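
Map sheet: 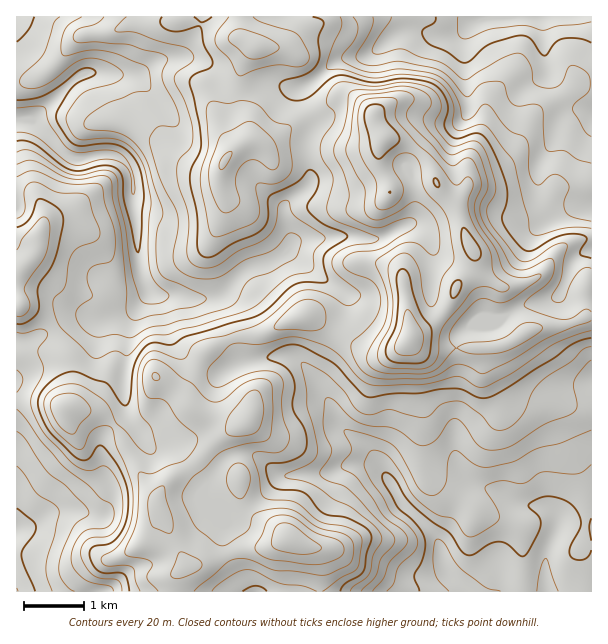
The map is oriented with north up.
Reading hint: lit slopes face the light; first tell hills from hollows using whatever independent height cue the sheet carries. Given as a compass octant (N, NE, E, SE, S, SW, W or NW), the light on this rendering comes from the NW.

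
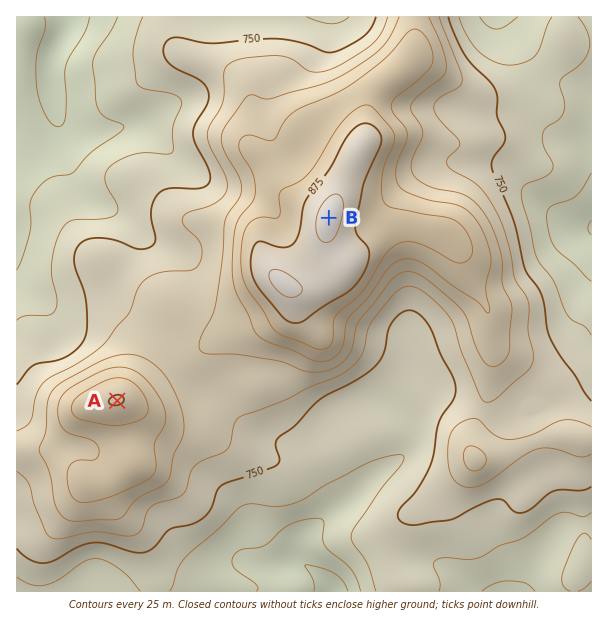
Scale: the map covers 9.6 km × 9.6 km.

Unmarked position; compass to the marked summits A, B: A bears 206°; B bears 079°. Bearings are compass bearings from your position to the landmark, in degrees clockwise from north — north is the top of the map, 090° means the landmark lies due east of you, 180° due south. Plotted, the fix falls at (194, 244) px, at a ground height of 770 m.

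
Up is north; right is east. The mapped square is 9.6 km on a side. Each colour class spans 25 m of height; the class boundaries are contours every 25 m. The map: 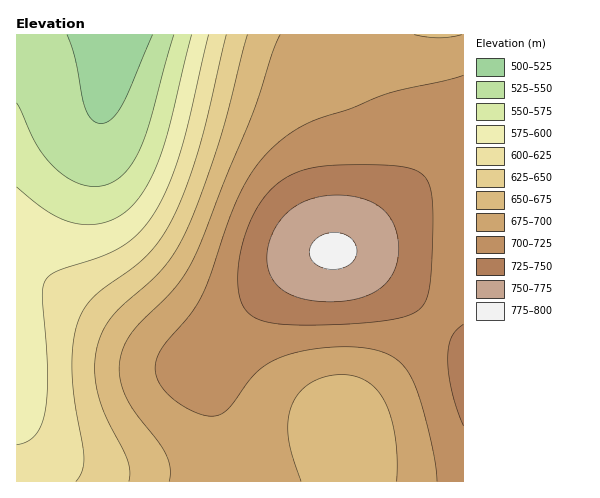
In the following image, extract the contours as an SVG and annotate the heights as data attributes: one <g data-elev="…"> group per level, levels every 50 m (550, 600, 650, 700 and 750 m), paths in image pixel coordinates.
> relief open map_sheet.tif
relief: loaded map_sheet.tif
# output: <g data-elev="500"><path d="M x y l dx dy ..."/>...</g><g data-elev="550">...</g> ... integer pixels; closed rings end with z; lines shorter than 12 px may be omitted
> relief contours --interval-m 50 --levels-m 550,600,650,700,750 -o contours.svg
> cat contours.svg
<g data-elev="550"><path d="M174 35l-24 85-9 26-14 24-8 8-9 5-13 3-13-1-13-5-13-9-11-12-9-12-21-44"/></g><g data-elev="600"><path d="M209 35l-29 119-13 35-14 26-15 19-16 13-21 10-45 14-7 5-4 6-3 16 6 77-3 35-3 14-6 11-9 7-10 3"/></g><g data-elev="650"><path d="M247 35l-28 107-19 56-15 36-11 20-13 16-39 36-10 11-9 13-5 15-3 23 2 24 9 24 21 43 3 12-1 10"/></g><g data-elev="700"><path d="M463 75l-74 18-39 16-32 10-24 12-21 16-18 21-16 26-12 30-18 56-9 19-11 17-27 31-5 10-2 9 1 8 3 8 12 15 22 14 10 4 10 1 8-2 7-5 22-29 9-10 11-8 13-5 25-7 31-3 25 1 21 5 10 5 8 7 6 9 7 13 15 54 4 23 2 17"/></g><g data-elev="750"><path d="M326 302l24-2 20-6 15-10 9-14 5-20-1-11-3-11-4-9-5-7-16-11-14-4-15-2-16 1-15 3-12 6-11 8-8 9-7 12-4 14-1 13 2 12 6 10 9 8 11 6 14 3z"/></g>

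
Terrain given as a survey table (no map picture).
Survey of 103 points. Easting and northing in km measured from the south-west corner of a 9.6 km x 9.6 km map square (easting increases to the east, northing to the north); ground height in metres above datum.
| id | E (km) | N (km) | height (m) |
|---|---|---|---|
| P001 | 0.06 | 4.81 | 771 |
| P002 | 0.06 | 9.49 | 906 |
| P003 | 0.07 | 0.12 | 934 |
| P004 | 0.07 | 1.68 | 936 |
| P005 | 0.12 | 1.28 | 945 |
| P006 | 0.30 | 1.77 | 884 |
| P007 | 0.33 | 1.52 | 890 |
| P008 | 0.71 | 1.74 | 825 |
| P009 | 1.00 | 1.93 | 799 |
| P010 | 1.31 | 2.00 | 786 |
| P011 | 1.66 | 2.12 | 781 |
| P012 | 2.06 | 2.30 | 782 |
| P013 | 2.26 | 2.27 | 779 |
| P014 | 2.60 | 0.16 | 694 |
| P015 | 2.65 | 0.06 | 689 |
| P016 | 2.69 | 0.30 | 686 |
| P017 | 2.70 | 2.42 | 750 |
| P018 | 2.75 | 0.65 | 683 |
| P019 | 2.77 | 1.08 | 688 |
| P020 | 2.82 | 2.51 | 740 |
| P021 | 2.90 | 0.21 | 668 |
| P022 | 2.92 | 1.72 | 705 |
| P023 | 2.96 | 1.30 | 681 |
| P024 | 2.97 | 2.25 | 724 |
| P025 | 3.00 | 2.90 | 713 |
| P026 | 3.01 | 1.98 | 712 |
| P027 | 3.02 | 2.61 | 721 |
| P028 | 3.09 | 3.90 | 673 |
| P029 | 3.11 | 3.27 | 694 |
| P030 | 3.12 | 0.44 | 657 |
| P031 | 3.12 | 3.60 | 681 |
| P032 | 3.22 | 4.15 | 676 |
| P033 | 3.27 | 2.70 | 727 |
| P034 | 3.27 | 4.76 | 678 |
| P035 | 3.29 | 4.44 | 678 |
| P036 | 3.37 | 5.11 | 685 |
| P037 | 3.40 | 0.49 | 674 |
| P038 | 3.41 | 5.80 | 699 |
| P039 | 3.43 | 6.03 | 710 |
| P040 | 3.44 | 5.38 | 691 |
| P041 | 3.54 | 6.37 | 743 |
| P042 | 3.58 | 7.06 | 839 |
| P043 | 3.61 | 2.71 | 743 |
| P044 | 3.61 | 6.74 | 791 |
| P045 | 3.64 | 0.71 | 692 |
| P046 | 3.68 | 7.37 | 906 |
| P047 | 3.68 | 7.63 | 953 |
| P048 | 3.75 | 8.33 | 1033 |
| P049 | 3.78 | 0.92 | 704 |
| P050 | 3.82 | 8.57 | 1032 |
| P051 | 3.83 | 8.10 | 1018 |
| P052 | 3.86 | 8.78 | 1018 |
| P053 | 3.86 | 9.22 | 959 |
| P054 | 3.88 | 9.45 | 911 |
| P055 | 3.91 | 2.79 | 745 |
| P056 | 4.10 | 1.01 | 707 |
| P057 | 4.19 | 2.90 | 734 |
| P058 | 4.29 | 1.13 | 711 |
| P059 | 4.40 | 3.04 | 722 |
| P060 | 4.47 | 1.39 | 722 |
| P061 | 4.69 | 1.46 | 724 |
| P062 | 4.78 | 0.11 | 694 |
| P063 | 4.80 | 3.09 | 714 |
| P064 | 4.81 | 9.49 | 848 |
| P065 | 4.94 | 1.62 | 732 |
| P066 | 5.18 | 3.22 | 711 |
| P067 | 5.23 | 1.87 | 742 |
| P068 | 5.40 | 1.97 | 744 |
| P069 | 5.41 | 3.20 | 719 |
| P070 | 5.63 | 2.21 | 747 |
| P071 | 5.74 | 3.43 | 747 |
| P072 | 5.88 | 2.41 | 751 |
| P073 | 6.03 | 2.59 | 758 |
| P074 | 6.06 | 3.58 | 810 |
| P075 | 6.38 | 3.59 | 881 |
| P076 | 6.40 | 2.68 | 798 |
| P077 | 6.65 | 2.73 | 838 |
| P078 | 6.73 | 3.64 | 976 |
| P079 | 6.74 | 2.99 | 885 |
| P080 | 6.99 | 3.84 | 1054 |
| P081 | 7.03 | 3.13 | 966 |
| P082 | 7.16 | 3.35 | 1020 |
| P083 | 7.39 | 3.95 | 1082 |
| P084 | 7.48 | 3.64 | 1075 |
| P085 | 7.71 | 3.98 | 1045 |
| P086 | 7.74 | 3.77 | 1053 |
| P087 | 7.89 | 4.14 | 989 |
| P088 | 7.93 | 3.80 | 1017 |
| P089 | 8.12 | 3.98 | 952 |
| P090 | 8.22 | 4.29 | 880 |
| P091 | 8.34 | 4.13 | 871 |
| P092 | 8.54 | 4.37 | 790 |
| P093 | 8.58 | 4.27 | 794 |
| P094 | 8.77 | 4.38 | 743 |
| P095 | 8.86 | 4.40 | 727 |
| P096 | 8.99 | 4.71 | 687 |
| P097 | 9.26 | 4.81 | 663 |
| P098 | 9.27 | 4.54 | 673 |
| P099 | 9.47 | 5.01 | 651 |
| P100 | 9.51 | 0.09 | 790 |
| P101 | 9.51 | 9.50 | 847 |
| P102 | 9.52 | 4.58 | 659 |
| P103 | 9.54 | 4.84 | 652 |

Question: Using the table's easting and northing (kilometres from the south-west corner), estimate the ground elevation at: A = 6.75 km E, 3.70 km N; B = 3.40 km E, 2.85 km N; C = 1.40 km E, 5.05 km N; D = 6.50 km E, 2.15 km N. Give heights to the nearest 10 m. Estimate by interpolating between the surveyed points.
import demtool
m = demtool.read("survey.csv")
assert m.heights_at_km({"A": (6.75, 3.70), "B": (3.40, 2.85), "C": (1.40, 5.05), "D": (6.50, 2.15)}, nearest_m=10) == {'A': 990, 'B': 730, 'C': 750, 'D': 780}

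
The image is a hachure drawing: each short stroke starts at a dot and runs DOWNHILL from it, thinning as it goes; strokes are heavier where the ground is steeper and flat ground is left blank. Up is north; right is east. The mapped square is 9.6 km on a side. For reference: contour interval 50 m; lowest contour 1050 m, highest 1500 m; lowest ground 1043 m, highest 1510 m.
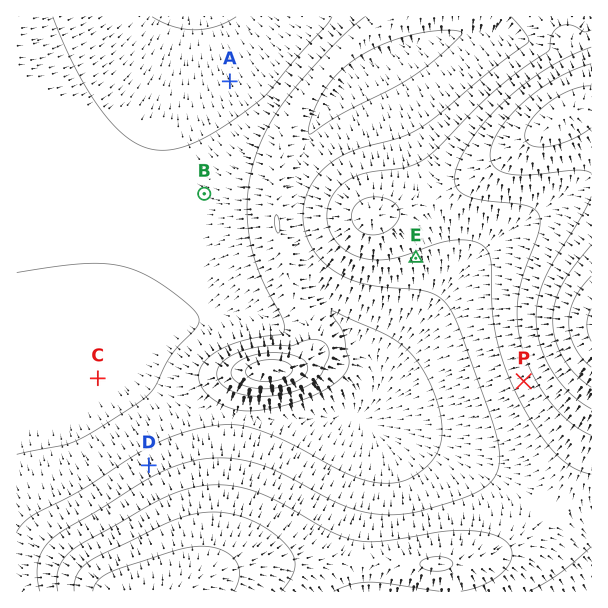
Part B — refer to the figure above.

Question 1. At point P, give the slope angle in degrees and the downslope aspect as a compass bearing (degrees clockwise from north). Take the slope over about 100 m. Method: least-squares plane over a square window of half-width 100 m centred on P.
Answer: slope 7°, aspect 244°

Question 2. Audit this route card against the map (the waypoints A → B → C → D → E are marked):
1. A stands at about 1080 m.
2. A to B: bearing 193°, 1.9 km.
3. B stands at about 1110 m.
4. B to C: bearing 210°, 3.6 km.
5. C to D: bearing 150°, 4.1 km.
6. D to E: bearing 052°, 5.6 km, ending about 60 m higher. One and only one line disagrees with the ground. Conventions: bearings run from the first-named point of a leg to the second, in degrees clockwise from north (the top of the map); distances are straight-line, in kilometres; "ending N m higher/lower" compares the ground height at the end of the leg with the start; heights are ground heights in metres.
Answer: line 5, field distance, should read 1.7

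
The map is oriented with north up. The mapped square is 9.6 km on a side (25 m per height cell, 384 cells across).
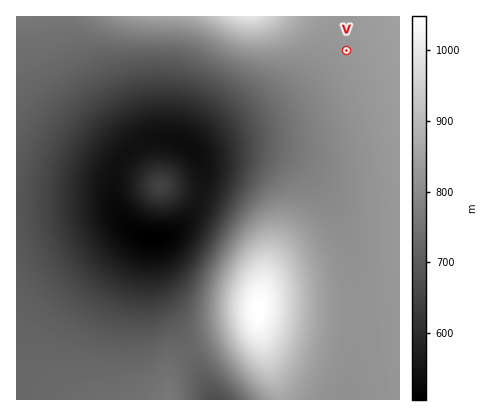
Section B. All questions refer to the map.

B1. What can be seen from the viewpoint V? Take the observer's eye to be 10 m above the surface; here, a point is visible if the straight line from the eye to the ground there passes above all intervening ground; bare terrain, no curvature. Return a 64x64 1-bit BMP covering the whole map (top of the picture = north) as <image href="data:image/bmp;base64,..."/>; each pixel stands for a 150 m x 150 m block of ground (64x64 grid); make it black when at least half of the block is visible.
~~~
<image width="64" height="64" href="data:image/bmp;base64,Qk0+AgAAAAAAAD4AAAAoAAAAQAAAAEAAAAABAAEAAAAAAAACAAATCwAAEwsAAAIAAAAAAAAA////AAAAAAD///gAAAAAf///+AAAAAB////8AAAAAH////wAAAAAf////gAAAAB////+AAAAAH////8AAAAAf////wAAAAD/////gAAAAP////+AAAAA/////4AAAAH/////wAAAAf/////AAAAD/////8AAAA//////4AAH///////gAB////////AAf///////8AD////////wAf///////DgD///////gCAP//////8AAB///////AAAP//////4AAA///////AAAH//////8AAAf//////gAAB//////8AAAH//////wAAAf/////+AAAB//////4AAAH//////AAAAP/////8AAAAf/////wAAAA//////AAAAB/////4AAAAD/////gAAAAH////+AAAAAP////4AAAAAf////gAAAAA////+AAAAAB////4AAAAAB////gAAAAAD///+AAAAAAH///4AAAAAAf///gAAAAAA///+AAAAAAD///4AAAAAAH///gAAAAAAf//8AAAAAAB///wAAAAAAH//8AAAAAAAf//AAAAAAAD//AAAAAAAAP/8AAAAAAAB//wAAAAAAAf//AAAAAAAP//8AAAAAAD///wAAAAAAf///AAAAAAD///8AAAAAAf///wAAAAAB////AAAAAAH///8AAAAAAf///w=="/>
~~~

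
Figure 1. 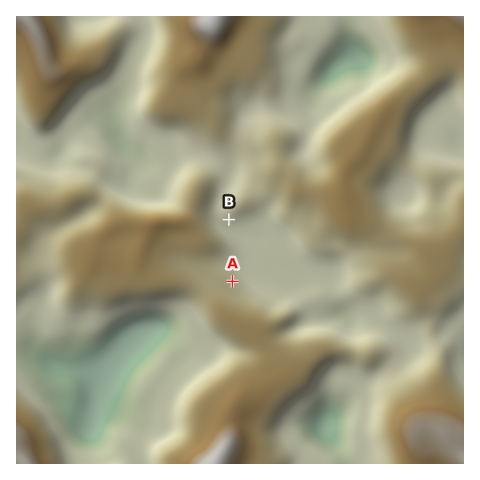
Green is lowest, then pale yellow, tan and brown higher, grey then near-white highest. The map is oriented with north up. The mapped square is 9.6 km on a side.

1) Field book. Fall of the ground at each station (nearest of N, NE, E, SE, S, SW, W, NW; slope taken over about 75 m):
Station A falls NE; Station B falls S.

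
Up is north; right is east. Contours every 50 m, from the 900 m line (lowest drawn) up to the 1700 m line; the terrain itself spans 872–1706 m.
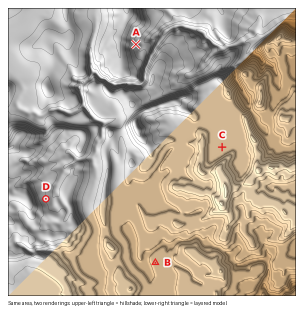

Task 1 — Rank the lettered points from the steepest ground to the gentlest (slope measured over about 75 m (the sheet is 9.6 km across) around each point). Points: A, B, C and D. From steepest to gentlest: A D B C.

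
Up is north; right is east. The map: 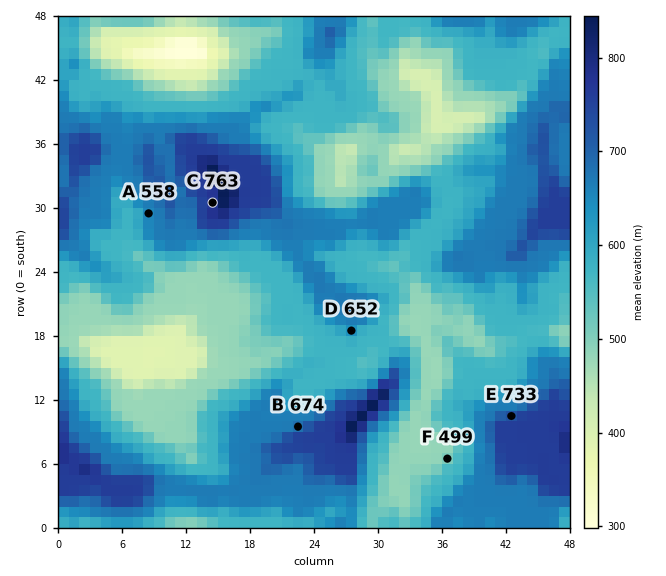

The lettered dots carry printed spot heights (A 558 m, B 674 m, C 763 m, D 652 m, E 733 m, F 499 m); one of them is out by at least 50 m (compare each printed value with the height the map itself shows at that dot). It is A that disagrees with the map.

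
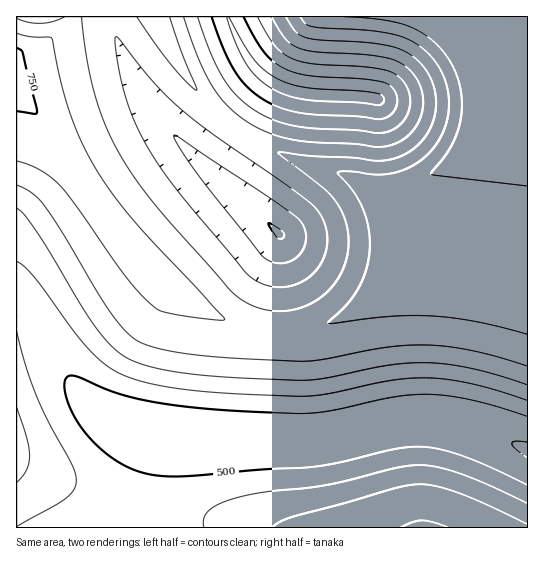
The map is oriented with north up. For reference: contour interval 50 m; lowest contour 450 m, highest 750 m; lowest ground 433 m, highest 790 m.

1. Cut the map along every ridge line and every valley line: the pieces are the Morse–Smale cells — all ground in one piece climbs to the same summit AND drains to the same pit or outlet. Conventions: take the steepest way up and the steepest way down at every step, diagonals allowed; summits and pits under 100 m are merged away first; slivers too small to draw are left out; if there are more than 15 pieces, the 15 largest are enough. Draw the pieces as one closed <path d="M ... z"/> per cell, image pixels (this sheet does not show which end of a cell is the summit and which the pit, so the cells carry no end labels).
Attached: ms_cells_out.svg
<path d="M527 16l-43 1-9 85-10 33-9 16-17 18-10 8-33 14-7 58-6 21-11 19-17 18-17 12-24 10-21 4-34-1-33-11-20-13-40-35-39-39-28-33-58-78-25-45 1 450 113 0 19-75 6-15 4-3 50 5 102 0 34-5 54-14 34-1 38 8 57 21z"/><path d="M158 16l-85 0-4 7-16 16-22 12-14 4-1 22 19 36 64 88 28 33 39 39 51 43 18 9 18 6 17 2 23 0 25-5 27-13 22-20 16-25 8-28 6-52-23-1-25-13-67-21-43-23-19-15-28-32-23-42z"/><path d="M483 16l-324 0 0 2 13 31 20 36 26 30 21 17 18 11 32 14 60 19 29 15 15 0 20-6 20-10 18-17 12-17 8-20 4-19z"/><path d="M433 420l-34 1-54 14-34 5-102 0-50-5-4 3-6 15-18 74 396 1 1-78-57-22z"/><path d="M71 16l-54 0-1 38 15-3 22-12 16-16 3-4z"/>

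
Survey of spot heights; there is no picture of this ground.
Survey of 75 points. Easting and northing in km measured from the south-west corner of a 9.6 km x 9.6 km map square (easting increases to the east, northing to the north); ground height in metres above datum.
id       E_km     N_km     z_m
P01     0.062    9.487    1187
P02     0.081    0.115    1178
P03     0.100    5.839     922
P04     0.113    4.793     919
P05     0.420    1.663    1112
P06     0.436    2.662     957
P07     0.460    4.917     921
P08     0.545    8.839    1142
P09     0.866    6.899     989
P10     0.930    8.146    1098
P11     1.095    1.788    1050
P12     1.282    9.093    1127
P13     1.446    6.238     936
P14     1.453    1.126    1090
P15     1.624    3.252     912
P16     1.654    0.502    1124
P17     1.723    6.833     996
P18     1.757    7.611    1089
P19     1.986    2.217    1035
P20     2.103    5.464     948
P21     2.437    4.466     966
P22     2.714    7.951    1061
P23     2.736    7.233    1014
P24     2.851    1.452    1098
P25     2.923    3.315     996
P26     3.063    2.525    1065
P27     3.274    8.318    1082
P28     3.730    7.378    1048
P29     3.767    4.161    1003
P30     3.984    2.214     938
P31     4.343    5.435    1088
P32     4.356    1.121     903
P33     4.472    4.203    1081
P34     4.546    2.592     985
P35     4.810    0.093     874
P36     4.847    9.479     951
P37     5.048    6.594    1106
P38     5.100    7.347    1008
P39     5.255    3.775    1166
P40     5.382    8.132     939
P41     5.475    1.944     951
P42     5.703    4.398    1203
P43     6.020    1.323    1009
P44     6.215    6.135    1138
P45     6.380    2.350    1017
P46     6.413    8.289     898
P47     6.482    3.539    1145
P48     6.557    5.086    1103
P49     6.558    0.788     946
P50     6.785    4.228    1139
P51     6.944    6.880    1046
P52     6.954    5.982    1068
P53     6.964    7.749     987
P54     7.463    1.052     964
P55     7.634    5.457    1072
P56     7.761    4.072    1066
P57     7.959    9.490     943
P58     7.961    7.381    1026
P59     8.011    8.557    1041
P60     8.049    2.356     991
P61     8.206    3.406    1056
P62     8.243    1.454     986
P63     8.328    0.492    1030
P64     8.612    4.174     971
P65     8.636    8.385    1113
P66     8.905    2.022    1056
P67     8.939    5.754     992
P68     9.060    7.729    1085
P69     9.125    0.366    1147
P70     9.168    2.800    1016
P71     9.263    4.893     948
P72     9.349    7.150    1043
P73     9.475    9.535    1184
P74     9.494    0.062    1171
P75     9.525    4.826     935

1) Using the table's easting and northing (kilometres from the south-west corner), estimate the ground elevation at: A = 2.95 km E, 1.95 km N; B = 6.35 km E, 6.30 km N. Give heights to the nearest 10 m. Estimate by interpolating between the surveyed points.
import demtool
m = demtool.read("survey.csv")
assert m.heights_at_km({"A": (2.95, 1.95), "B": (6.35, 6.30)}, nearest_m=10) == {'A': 1090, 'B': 1130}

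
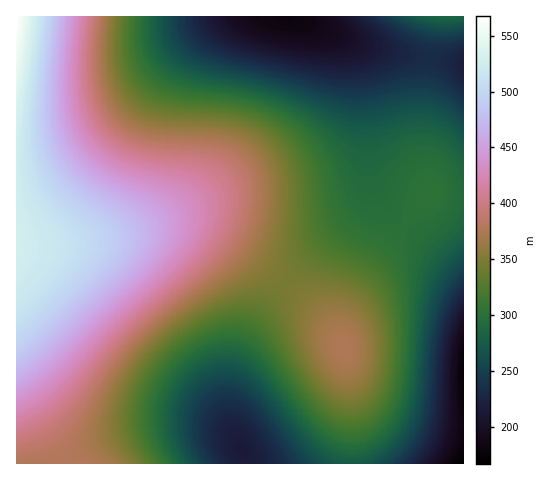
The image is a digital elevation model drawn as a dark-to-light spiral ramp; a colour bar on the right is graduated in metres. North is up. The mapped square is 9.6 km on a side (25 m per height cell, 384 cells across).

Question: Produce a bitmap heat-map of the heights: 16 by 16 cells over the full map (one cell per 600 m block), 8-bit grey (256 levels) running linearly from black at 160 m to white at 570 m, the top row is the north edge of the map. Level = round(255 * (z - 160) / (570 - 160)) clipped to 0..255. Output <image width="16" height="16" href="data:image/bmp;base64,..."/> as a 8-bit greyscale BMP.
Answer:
<image width="16" height="16" href="data:image/bmp;base64,Qk02BQAAAAAAADYEAAAoAAAAEAAAABAAAAABAAgAAAAAAAABAAATCwAAEwsAAAABAAAAAAAAAAAAAAEBAQACAgIAAwMDAAQEBAAFBQUABgYGAAcHBwAICAgACQkJAAoKCgALCwsADAwMAA0NDQAODg4ADw8PABAQEAAREREAEhISABMTEwAUFBQAFRUVABYWFgAXFxcAGBgYABkZGQAaGhoAGxsbABwcHAAdHR0AHh4eAB8fHwAgICAAISEhACIiIgAjIyMAJCQkACUlJQAmJiYAJycnACgoKAApKSkAKioqACsrKwAsLCwALS0tAC4uLgAvLy8AMDAwADExMQAyMjIAMzMzADQ0NAA1NTUANjY2ADc3NwA4ODgAOTk5ADo6OgA7OzsAPDw8AD09PQA+Pj4APz8/AEBAQABBQUEAQkJCAENDQwBEREQARUVFAEZGRgBHR0cASEhIAElJSQBKSkoAS0tLAExMTABNTU0ATk5OAE9PTwBQUFAAUVFRAFJSUgBTU1MAVFRUAFVVVQBWVlYAV1dXAFhYWABZWVkAWlpaAFtbWwBcXFwAXV1dAF5eXgBfX18AYGBgAGFhYQBiYmIAY2NjAGRkZABlZWUAZmZmAGdnZwBoaGgAaWlpAGpqagBra2sAbGxsAG1tbQBubm4Ab29vAHBwcABxcXEAcnJyAHNzcwB0dHQAdXV1AHZ2dgB3d3cAeHh4AHl5eQB6enoAe3t7AHx8fAB9fX0Afn5+AH9/fwCAgIAAgYGBAIKCggCDg4MAhISEAIWFhQCGhoYAh4eHAIiIiACJiYkAioqKAIuLiwCMjIwAjY2NAI6OjgCPj48AkJCQAJGRkQCSkpIAk5OTAJSUlACVlZUAlpaWAJeXlwCYmJgAmZmZAJqamgCbm5sAnJycAJ2dnQCenp4An5+fAKCgoAChoaEAoqKiAKOjowCkpKQApaWlAKampgCnp6cAqKioAKmpqQCqqqoAq6urAKysrACtra0Arq6uAK+vrwCwsLAAsbGxALKysgCzs7MAtLS0ALW1tQC2trYAt7e3ALi4uAC5ubkAurq6ALu7uwC8vLwAvb29AL6+vgC/v78AwMDAAMHBwQDCwsIAw8PDAMTExADFxcUAxsbGAMfHxwDIyMgAycnJAMrKygDLy8sAzMzMAM3NzQDOzs4Az8/PANDQ0ADR0dEA0tLSANPT0wDU1NQA1dXVANbW1gDX19cA2NjYANnZ2QDa2toA29vbANzc3ADd3d0A3t7eAN/f3wDg4OAA4eHhAOLi4gDj4+MA5OTkAOXl5QDm5uYA5+fnAOjo6ADp6ekA6urqAOvr6wDs7OwA7e3tAO7u7gDv7+8A8PDwAPHx8QDy8vIA8/PzAPT09AD19fUA9vb2APf39wD4+PgA+fn5APr6+gD7+/sA/Pz8AP39/QD+/v4A////AIyKhXxpUDcmJTFCT09AKRKbkod3Yko0KCw+VGRjUjYZrZ+QfGZOPDM7T2d2dF49Gr+wnolyXEtFTGB1gn1lQRrOwK6ahXBgWF1sfIV+Z0Ug2c7ArpuHd2xrcnp+d2RKLN/YzsCwnox/d3R0cmxfTjvi3dXLvq6djYB1bWZgWlNI4tvUy8CzppaGdmheWVdWUt/Uyr+2rqSZinhnWlVWWFbcy7utpJ+ak4d2ZFdSVFdU2sKrmY6KiIV8bV1QTE5RTNq8n4h5cm9sZVlNQ0BDRT/eu5l8Z1tTTkc+NTAwNDYw5L2YdltIOjEpIx8eISgtKunCm3ZXPiseFRERFiEvOz4="/>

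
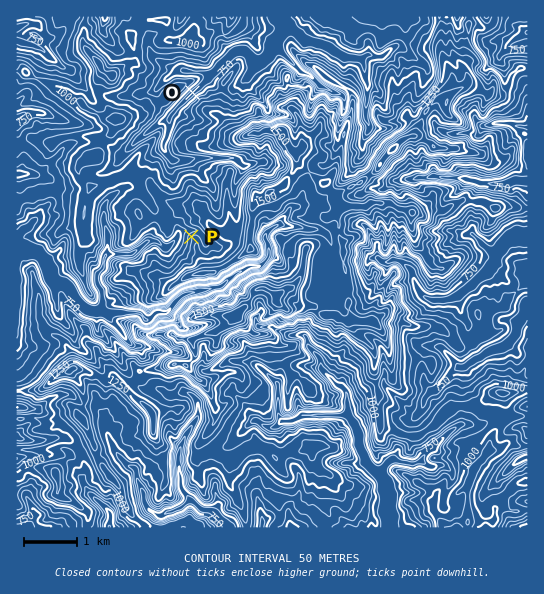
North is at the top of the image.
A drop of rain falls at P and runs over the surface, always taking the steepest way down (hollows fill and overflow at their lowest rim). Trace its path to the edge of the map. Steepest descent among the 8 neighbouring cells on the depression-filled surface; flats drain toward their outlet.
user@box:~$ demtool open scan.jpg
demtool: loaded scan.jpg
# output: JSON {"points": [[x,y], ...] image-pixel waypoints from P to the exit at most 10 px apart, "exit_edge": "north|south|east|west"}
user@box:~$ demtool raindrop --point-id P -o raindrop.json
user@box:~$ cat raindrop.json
{"points": [[191, 237], [181, 233], [171, 243], [161, 245], [150, 241], [139, 249], [129, 254], [118, 254], [107, 254], [103, 265], [97, 275], [98, 286], [102, 297], [102, 307], [93, 311], [82, 306], [73, 295], [65, 285], [54, 281], [49, 270], [45, 259], [34, 251], [23, 250], [17, 251]], "exit_edge": "west"}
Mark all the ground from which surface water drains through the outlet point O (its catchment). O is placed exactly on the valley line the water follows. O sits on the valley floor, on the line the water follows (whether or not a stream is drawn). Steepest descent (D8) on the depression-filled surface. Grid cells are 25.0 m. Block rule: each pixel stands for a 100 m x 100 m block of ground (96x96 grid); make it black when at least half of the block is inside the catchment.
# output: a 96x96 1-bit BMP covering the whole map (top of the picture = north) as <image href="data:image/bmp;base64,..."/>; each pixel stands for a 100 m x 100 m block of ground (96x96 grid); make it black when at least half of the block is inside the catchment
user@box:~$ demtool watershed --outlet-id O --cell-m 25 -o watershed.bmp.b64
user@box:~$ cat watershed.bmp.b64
<image width="96" height="96" href="data:image/bmp;base64,Qk2+BAAAAAAAAD4AAAAoAAAAYAAAAGAAAAABAAEAAAAAAIAEAAATCwAAEwsAAAIAAAAAAAAA////AAAAAAAAAAAAAAAAAAAAAAAAAAAAAAAAAAAAAAAAAAAAAAAAAAAAAAAAAAAAAAAAAAAAAAAAAAAAAAAAAAAAAAAAAAAAAAAAAAAAAAAAAAAAAAAAAAAAAAAAAAAAAAAAAAAAAAAAAAAAAAAAAAAAAAAAAAAAAAAAAAAAAAAAAAAAAAAAAAAAAAAAAAAAAAAAAAAAAAAAAAAAAAAAAAAAAAAAAAAAAAAAAAAAAAAAAAAAAAAAAAAAAAAAAAAAAAAAAAAAAAAAAAAAAAAAAAAAAAAAAAAAAAAAAAAAAAAAAAAAAAAAAAAAAAAAAAAAAAAAAAAAAAAAAAAAAAAAAAAAAAAAAAAAAAAAAAAAAAAAAAAAAAAAAAAAAAAAAAAAAAAAAAAAAAAAAAAAAAAAAAAAAAAAAAAAAAAAAAAAAAAAAAAAAAAAAAAAAAAAAAAAAAAAAAAAAAAAAAAAAAAAAAAAAAAAAAAAAAAAAAAAAAAAAAAAAAAAAAAAAAAAAAAAAAAAAAAAAAAAAAAAAAAAAAAAAAAAAAAAAAAAAAAAAAAAAAAAAAAAAAAAAAAAAAAAAAAAAAAAAAAAAAAAAAAAAAAAAAAAAAAAAAAAAAAAAAAAAAAAAAAAAAAAAAAAAAAAAAAAAAAAAAAAAAAAAAAAAAAAAAAAAAAAAAAAAAAAAAAAAAAAAAAAAAAAAAAAAAAAAAAAAAAAAAAAAAAAAAAAAAAAAAAAAAAAAAAAAAAAAAAAAAAAAAAAAAAAAAAAAAAAAAAAAAAAAAAAAAAAAAAAAAAAAAAAAAAAAAAAAAAAAAAAAAAAAAAAAAAAAAAAAAAAAAAAAAAAAAAAAAAAAAAAAAAAAAAAAAAAAAAAAAAAAAAAAAAAAAAAAAAAAAAAAAAAAfAAAAAAAAAAAAAAB/AAAAAAAAAAAAAAD/AAAAAAAAAAAAAAD/AAAAAAAAAAAAAAH/AAAAAAAAAAAAAAP/AAAAAAAAAAAAAP//gAAAAAAAAAAAAf//4AAAAAAAAAAAA///+AAAAAAAAABwB////AAAAAAAAAD+D////gAAAAAAAAD/n////wAAAAAAAAD//////wAAAAAAAAD//////wAAAAAAAAB//////4AAAAAAAAAP/////wAAAAAAAAAP/////gAAAAAAAAAP/////gAAAAAAAAAH///9/AAAAAAAAAAD///4HAAAAAAAAAAD///wAAAAAAAAAAAB///gAAAAAAAAAAAAD//AAAAAAAAAAAAAB/8AAAAAAAAAAAAAA/4AAAAAAAAAAAAAAPwAAAAAAAAAAAAAAHgAAAAAAAAAAAAAADAAAAAAAAAAAAAAAAAAAAAAAAAAAAAAAAAAAAAAAAAAAAAAAAAAAAAAAAAAAAAAAAAAAAAAAAAAAAAAAAAAAAAAAAAAAAAAAAAAAAAAAAAAAAAAAAAAAAAAAAAAAAAAAAAAAAAAAAAAAAAAAAAAAAAAAAAAAAAAAAAAAAAAAAAAAAAAAAAAAAAAAAAAAAAAAAAAAAAAAAAAAAAAAAAAAAAAAAAAA="/>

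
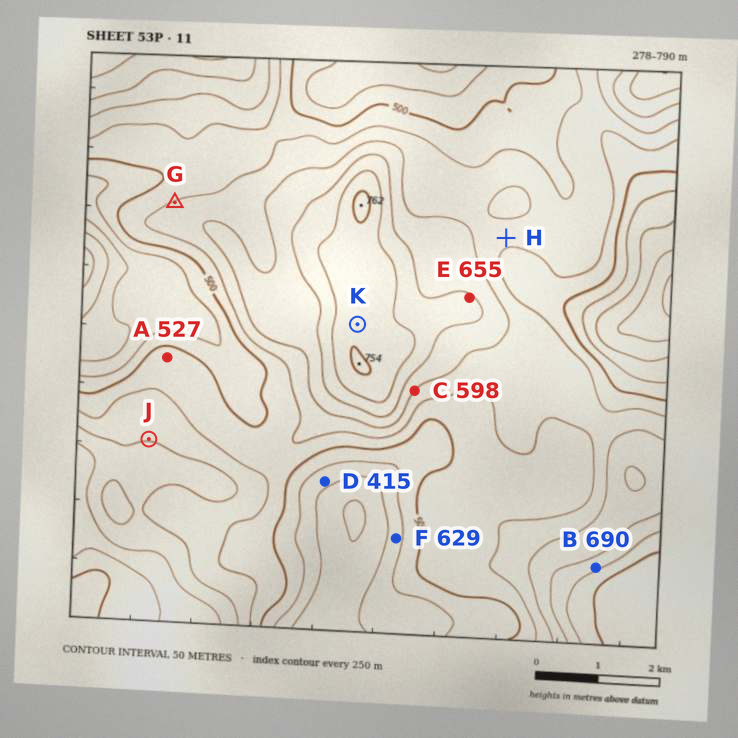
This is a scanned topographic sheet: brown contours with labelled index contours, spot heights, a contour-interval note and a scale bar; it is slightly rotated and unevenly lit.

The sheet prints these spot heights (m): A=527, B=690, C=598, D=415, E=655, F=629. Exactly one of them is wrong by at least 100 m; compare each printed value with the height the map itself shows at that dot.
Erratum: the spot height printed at F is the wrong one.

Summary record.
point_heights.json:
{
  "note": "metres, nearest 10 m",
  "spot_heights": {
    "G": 550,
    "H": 570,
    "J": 600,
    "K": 740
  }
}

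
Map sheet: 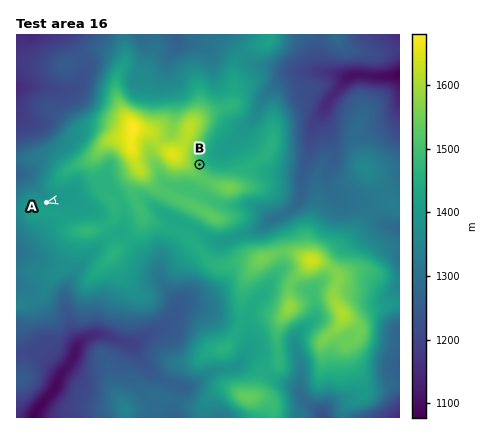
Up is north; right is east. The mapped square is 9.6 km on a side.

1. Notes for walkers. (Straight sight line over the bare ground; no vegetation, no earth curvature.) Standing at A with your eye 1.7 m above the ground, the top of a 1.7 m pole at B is out of sight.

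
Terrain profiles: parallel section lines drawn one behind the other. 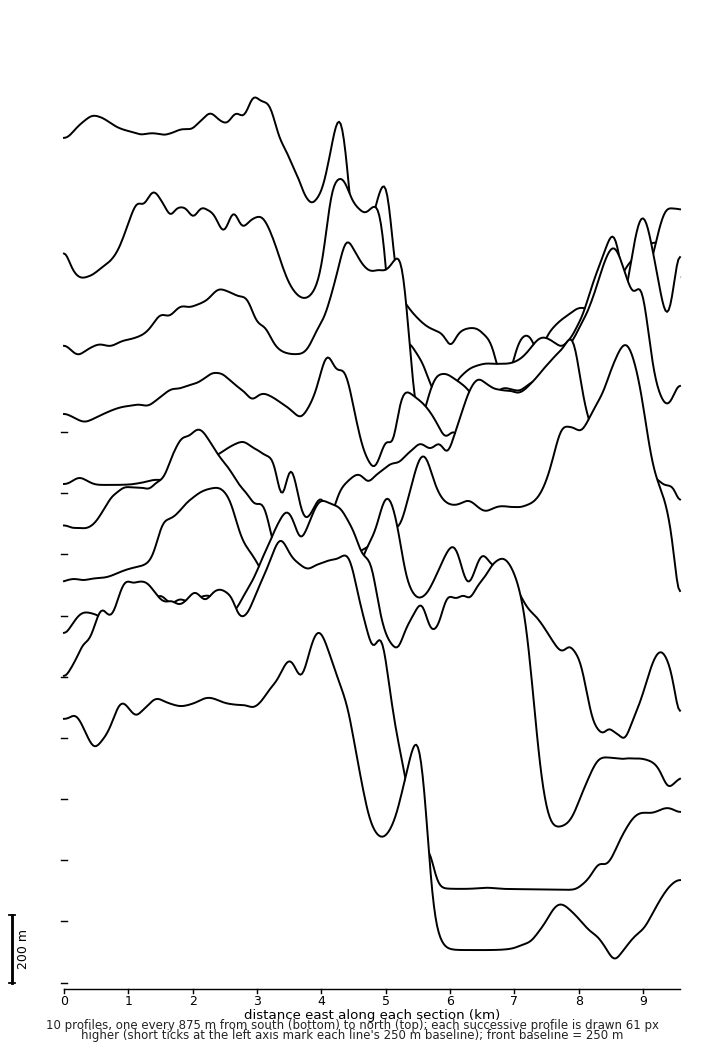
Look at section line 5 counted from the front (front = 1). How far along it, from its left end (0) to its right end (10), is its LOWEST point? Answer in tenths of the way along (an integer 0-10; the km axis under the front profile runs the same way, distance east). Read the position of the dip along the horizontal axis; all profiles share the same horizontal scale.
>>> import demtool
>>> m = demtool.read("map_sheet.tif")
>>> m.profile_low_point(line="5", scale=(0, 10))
10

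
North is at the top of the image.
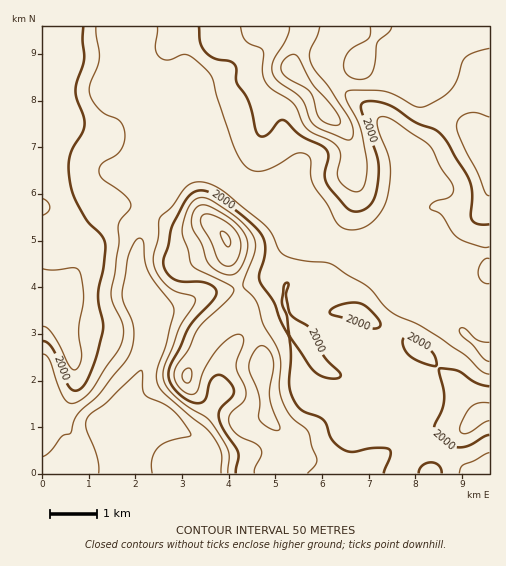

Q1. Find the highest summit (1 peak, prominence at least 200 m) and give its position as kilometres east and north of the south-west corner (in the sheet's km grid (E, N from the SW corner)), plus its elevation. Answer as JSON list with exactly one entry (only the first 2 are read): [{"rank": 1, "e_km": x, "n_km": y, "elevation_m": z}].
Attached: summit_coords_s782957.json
[{"rank": 1, "e_km": 3.94, "n_km": 5.04, "elevation_m": 2205}]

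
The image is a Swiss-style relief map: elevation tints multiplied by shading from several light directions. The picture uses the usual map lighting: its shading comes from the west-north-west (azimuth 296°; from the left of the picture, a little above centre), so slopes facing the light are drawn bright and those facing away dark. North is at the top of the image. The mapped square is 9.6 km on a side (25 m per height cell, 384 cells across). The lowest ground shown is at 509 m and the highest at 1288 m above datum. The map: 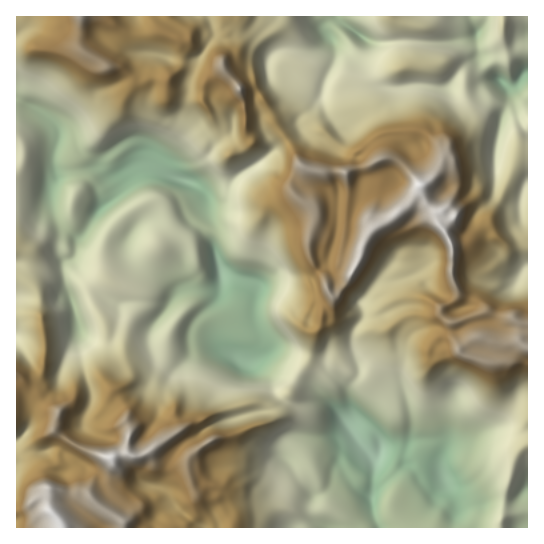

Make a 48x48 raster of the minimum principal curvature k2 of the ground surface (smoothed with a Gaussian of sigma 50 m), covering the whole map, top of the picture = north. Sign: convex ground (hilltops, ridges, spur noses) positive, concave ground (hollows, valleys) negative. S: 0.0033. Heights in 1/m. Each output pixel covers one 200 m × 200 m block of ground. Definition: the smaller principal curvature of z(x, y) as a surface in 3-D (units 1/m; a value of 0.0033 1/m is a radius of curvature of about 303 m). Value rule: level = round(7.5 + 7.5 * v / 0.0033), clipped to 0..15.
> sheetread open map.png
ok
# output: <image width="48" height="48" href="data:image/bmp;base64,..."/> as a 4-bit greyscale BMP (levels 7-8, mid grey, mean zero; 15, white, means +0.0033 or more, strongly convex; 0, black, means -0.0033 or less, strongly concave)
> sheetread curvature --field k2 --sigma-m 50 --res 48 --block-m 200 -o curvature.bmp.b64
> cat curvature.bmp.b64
<image width="48" height="48" href="data:image/bmp;base64,Qk32BAAAAAAAAHYAAAAoAAAAMAAAADAAAAABAAQAAAAAAIAEAAATCwAAEwsAABAAAAAAAAAAAAAAABEREQAiIiIAMzMzAERERABVVVUAZmZmAHd3dwCIiIgAmZmZAKqqqgC7u7sAzMzMAN3d3QDu7u4A////AEdnhlJnlUV3RWWIZ2VmVndzZ3d4ZXVpVmZ4Yzd2V2RRVkZ3Z2d1eIhxiHdoZXZYZmllRXdVaWY2mGZmZ3h0eIhhiHd2dnVENXmZVoZGQzNGh3iHZ3d1ZnZSaIdmVWdnYVZlJWREUTRndmh3ZnhnhXaTZoZ2RndnhUZjRSFYRIdXdlVndnZnhmdzZlZ1WId3dWVVUTaYZ2UndVZ4dVR4d2dkR2d1WHdodmQANnZjYncwdlRVVUZ4h2ZGNWd3V3Z4hwWHVTIRgSd0Aad2RDNEVWRlRVVmZmVndzBZQzdnZxZpYAFHiGRXdkVjeHaHZ3ZEZmJYhBdFlmNzaWIAA3d4lTVHiXZ3Z3ZlV2RXeARkZmSGVVZ4ZmRWUVN3eFZ3ZlZ2RlZjWSKHRGZmZ2VoljmFJWSHdzZ2VFZ2NHZiSAV4dVZXeHdmZVdTWFWIdjd2U1Z3U3JSJyl1Z2ZWiIdTNFZWZndXZkeGRWeHdUCWB1h2d2Z0ZmQ0VWd4V4VXd0aWR3eIhQRnJWZmd0d2VURXdUQ0RWN3dkeWSmVWVjV3QjRWdkd1VmZ4djNYc2N3dlaGV2h3eFeIUSaFdiaGR2d4YyeXhmF3l2Q0QldlRmaXUEeFdkF3Rnd3UniDd4UmV2ZWd1RFl2aGUHd1Z4QohGeIQ5hWZVMnZFVaMCeEl0RUIHZFZockZ1aIQ3ZnSZEGeHZlGDdkRWeFFYZ4iIdURVWHU0VmVzYiZncyV0QzJHdnF3iId2ZmZ0MzNERDVDphRkVUhSRWRFVmJmiHZmZ2eCFXZkV3M0eEJXZDdUaHY2iEQ3h2Vnh1iAWodUd4U2WGQ3dSZmZldHiEdFd2R5l2hgaHdUh4U2OFZDQzZXdGZYZ1QxZ2RYh3g0V4dUdoZWJ2ZmZFYlZnN2VkSDKHZFZ2VkWHhkZndVOId0VnVgaVVGZTaGBId2d1djdmd2dnhFN4WHJ4eiKWY3dDeIQTeIiGdTZnmGiIhFVFRmVTdVQ1U3dDepV0Jpl3UkdYpmllRTVWZFdzNTgmcndDRmZnZDQgBGUVdndFVUU2dTmGRkYkdHhUZVVlZlRFZ2YgFUSIhodFM1ZWaFYTdnhTiGVoZnZVZlqVAEandTI5hmVXiVcTeHhjdkUkdlRXeCdmkRV0M0ZldkVHl1cSiIhlVWhzEiV2eFMmkFVDV0NnZWZYpmdAmIZVVGiHVGd3ZWYIM3Y2hlU1h4h2dmhgc2VEVmeIdnZWVHYHJYZXdHdkRWeHdGhgVVJGd3d5dliEOEUmF1Z2Voh3Zmd3VXd0VlZ3d2Z4dkiUN0Z3J0ZmRnd3dmZlRWaFRmZnd2Qjd1aDGFV3UkZ3Vod1IQAAFnVAA2ZmV3iVVnalB1hTcHd4dIh1aHZ5U4URUFVVZ3eYZnUkIptWUIiIhHdmeZeIpVRXlHqHeIdkIiE1QHhnUkVVdVdleIh3hmNmZkl3eFQ1ZmZ5shNWZlVmQlcAAAAAAlJ3RkNWZVNXdnh3lUZVZ4h2NGAHh3eIZlBpZXZnVnV3VHdmdjeIV3h1RSV2iHeId0QpZg=="/>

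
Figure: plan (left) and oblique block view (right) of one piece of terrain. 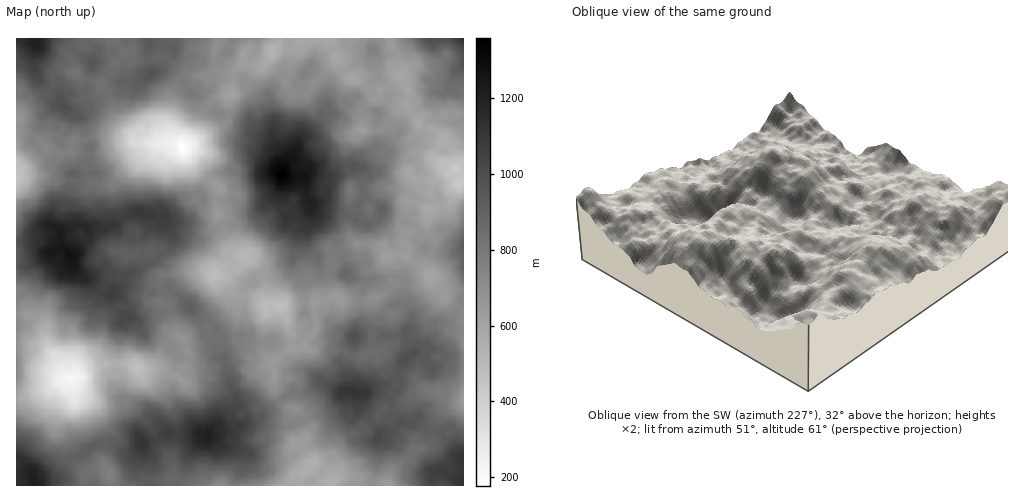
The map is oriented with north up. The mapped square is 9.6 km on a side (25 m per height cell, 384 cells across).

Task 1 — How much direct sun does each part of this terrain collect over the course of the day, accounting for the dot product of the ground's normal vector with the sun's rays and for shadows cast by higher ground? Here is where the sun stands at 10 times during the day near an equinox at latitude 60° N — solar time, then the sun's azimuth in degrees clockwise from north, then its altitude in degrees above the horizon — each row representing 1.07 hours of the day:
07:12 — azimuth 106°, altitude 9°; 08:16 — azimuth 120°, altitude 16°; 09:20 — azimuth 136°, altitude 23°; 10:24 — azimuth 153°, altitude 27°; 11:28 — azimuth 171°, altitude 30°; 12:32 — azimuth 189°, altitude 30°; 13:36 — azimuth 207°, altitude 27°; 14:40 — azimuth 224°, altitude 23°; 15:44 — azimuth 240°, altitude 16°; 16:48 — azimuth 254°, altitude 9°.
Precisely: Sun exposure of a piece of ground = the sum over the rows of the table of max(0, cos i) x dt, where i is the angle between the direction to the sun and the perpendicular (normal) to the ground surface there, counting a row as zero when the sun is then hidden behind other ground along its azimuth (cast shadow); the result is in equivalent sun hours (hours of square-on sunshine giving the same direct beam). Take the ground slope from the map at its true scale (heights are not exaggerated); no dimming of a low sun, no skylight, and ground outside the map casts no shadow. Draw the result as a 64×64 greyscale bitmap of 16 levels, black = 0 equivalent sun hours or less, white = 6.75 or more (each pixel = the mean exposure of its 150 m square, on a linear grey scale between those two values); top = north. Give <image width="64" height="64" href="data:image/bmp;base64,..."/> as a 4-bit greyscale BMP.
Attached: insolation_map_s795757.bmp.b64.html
<image width="64" height="64" href="data:image/bmp;base64,Qk12CAAAAAAAAHYAAAAoAAAAQAAAAEAAAAABAAQAAAAAAAAIAAATCwAAEwsAABAAAAAAAAAAAAAAABEREQAiIiIAMzMzAERERABVVVUAZmZmAHd3dwCIiIgAmZmZAKqqqgC7u7sAzMzMAN3d3QDu7u4A////AJqXirqGZ0N624iHabu928//7u2WeJiGR3eZis3LvMy5iYd2Z3l1Z5q7zMuqzLzv3N7t3Ll1Wqqpm73cmYmZuXeGVDVGiZiKvLzLuqvc3f/bvKqKu6hnq6q73LyodmZ3iIQjRVebyavLvMuprN7+/u7Ny5mbupirzMy83bhmMSaJQiEjRGi7y5msuZqqve/e3LqYmHesy7rN7u3e24UzRnY0VDETRYqZdpu6vMus7rqadVmqpnm93s3t3d26iYdlQhNEMAIhJHZomGesuqqqupmIZZqpmIrMypqamaqquZYxMjQyIhERI3l2Rnh4iIh4mbvKms26ibzbl2aImcyqhlQhEiIQABEkZTImhEZkI3h4mqqZisyZrL3JpVabqoZWYyIREQAAESMyEmdCJFIjNFQ3ipmGeLur28yWeGZ6h1IiIiIRAAAANFM0VCE1IBM0Z3VWeHVYibqqvLlndVV2VTMzIhIAABJYdVUxACIAEyRYiIVnq7qrrdy7uql1VGd3dnRDIRABNpl2MQACIAAzI2dVUxSbu7u8zMzMual1NGipp2VCIiNZlzEAABIwAVVmdENFM0h6zLiJdnmZm5iImau5hlMzNGl2MgABVjJHhld1QjRFU2ipZDJFRmiJms3Lu6hmaHZmd3REITdlWKmHiFZkNnV3iYVEVDIkRpiazdzKmIh3eYmpZoVFeHipeYiHZmdkZmiGEUVUMjNnm8uquqqaqqmZqpqZiJrMu7upm7lnhoh1VDECR2JDREabupZpmYm6iJu6ur3t3/7Mp3iodnZ5iKhSISV0R5h4ZmarmYiIiIrN3tzMzf///9qXmpmHZ5mKqnZmh3eL3JmIVVeIdlaaqr3////e//78uXaJmGd3mpiYd4iJiIzLmrqYZmZEV7zMzO7v/+7v/bqYibqpqHeHZFVFiGeIh3iImJmGJHRpq7uavM3+3O7Lmqq7vJd3Y0RCI0d4h2VDNXUyRoZleZd2m7zMyrvKisqYrM3cqWRURDEjRqpoZBMURVMzVlV3eJmrzO7uy7qHZmiJvNyWZkVWVENXiXdDIzMjVnZXcyRpvMzLrNy83Jh4Zmd5mHU0V2ZmZVd2VWQ1VFR6p1RVI1m8zbu7zcq8ynaJmZhVMzRVaImaqqmYdniJZURWZUVleYvd/+zLy5iImamqlSIzEleavMzdy8zLzKvMl1VDVXd33O3////rhmmZl3h0MzM0RYvLzdzL3d3u2ru3Z4dFaave3e7/25mWZ6qpc0RFVTNVVoqr3KmsvOyoiYmXZ3d5q97cy6u4Zoh2ibu7mIh4d3QzWJy8q7qIeHdTM0Z4iKu8mt7bm5dUZ0M1jNu7u7qpiVNYms3Mu4djWJdFZFisy6mKq7uZq5dUZlZ2re3d7dqGd3mqqs2pmHZWd2VWmrvMypmoeJdYqoeJuYiKze7tuYmYq7u7zKd5hkVYmpiKqHiJqYVWczWrq9u7y8zdvMzMu83t7c3e27qniJqriKhnZ4hpiIiHV6vd24i93KmriKvM7v7v7d7e7Kre7uupdmaFRWaKqXmqqazKmazMqqmYmrze7c3su+/u3O7t2nmYV4ZVZVZkJHY2VovdupqZmodGeb3Luauqu8usuXvMqYVFMzVlMyMSIzFFSLyqiHZGZ2aJq92qmazKqql4aLuWd1VUV1IiFDIQJDE1ZlVlRDN3iId4vMqJqqmahod4mYdXd2RWMTNEZVMiMhEAASI0VXiIh3iKzMiZiKmEWaQmh3mplUMiMzESIjEAEQAAABNWZWNmeZm93blleZZHdDSZhmd0IUNFMTZ3ZkIgAAAAABE0VomrzM7uy6l5qHiYiHZnh2cyVWVVZ4mamDEAAAAAABaKmbvMzMu7qpnNqszKdmd3VplniZiZqJmIUgAAAAAAFZq6qZq5p3aqh4vMmrmHi5dnV3mqmGM2ZUVjEAAAAAASNWmpdmVYd3h1aJh2eruYdmiprdqHVEZ3U0QhEAAAABJFi6llQ0h1RHVDREVpqqmIu8vtuneGZ5dnREMiEQAAJYqqqWdDVoVUVkEkeImpiLu9zby4m7qXeYdVNEMjMSJpu7l1dnU0dlVlQQA3dXiqqneZqJqpqplmiIiIqod3iYiYh4h3YzRImGRDASNWmXiaqJqJrcuby7qYmZiZmZvNzKdnh2Z2MkVWaIlSMzZ6hWe7qYiKu83uy7u8y6qavO7uyXd2ZUVDIzWKrKmKl2Z3m7y7iJvd3bq8zM3du7zN7u3JhmQkRCABFYqomomWRXl5hma6qL3Lh4m87v7v7e7cqYVFUkMBEAEUdliXd3hme8u6q8y7qIVGebu87/7/7cuoQiRCMjIQADV2eKlBR4iXrN7ey7l3eJh3it3e7tzdzKp1RERXVDNENDVViHd4qHm97u2a3KdmZoeJmqvMzLqGeJeJlkRXVodERUIUeHd2iYh5mbzMl3VleImZis7tuoZmiqqGMzVnmYU1QxWbp2iJp4ir3cqHVFjMuGZ4m8zJiXmImGQiJoaKqGZ5mJl2d5hWiLzLqaiKq7uodlVVeaqr2pqXRmRWZ2eYVGrLupiphnmJi7zMy7qrmZh3dmRXuqmZm7qJlzRlNGd1Z5qqqauquZdovN7biZZWead4q6q6iHhpuomnRVVDNYmZibuaq83eyKrMy6qphmZ3ipmqqZqYmXZ6uKmXiGZFaaqId3Wc3u7e3bmZmrqnZlVpmoiHZ6u6qL3u3uuYiHZWd3ZEZ6vc3e7t"/>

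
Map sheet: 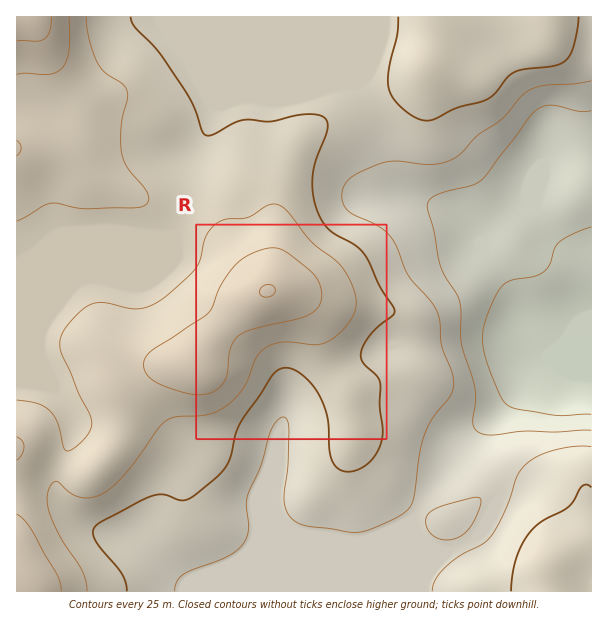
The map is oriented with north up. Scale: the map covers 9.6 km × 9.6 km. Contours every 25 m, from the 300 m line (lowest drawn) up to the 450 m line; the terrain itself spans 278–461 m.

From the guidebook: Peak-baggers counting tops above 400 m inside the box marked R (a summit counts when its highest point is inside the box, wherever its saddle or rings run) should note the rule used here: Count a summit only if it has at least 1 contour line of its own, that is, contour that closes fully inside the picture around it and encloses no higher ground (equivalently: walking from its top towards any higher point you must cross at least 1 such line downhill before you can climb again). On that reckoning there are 1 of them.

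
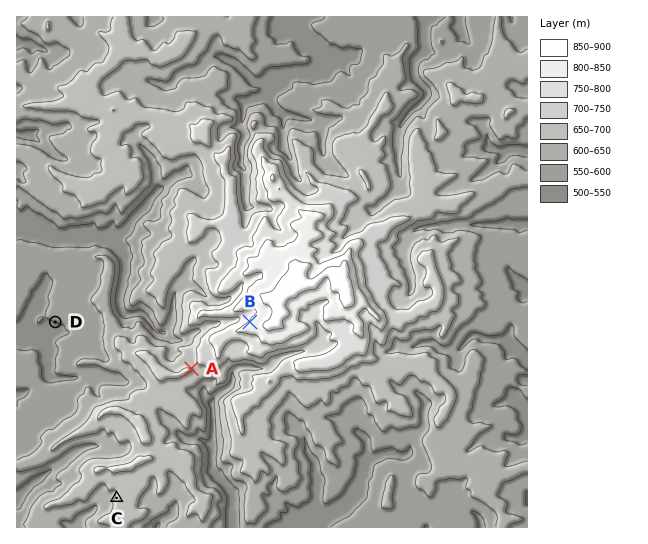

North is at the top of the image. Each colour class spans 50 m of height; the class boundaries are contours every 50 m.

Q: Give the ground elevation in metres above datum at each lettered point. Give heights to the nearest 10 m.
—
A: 700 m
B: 810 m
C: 660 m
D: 550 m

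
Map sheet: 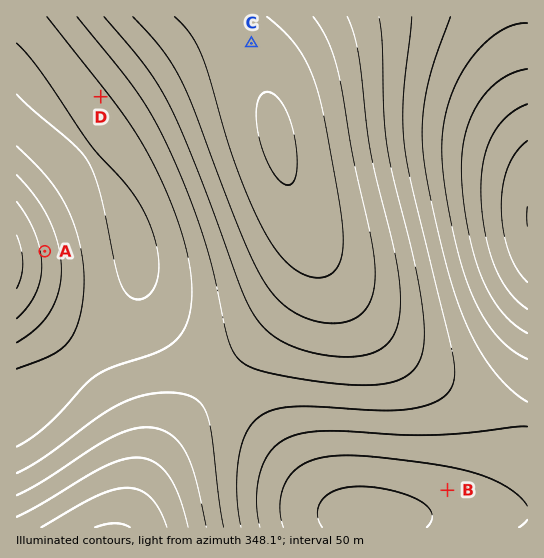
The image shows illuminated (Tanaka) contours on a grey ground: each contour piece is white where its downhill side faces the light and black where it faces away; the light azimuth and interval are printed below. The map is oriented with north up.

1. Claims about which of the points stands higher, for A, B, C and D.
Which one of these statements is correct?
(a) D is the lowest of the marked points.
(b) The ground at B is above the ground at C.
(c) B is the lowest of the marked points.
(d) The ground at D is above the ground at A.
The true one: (c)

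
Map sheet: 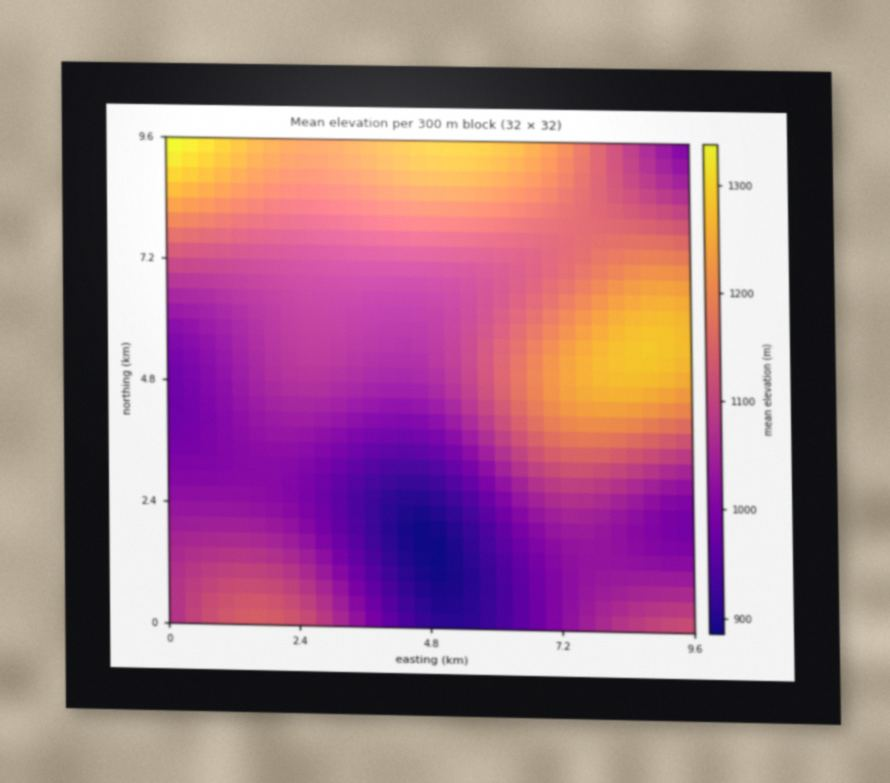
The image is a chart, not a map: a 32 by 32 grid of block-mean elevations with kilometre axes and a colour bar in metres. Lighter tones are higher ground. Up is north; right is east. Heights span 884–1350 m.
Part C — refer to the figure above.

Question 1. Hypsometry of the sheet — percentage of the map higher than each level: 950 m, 92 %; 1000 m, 83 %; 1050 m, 62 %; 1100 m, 41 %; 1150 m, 27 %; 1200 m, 16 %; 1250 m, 6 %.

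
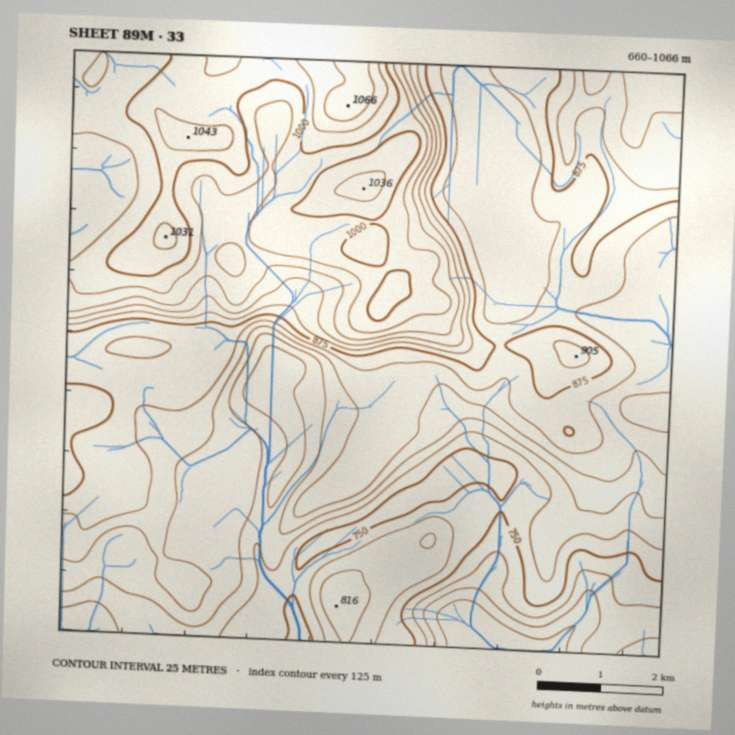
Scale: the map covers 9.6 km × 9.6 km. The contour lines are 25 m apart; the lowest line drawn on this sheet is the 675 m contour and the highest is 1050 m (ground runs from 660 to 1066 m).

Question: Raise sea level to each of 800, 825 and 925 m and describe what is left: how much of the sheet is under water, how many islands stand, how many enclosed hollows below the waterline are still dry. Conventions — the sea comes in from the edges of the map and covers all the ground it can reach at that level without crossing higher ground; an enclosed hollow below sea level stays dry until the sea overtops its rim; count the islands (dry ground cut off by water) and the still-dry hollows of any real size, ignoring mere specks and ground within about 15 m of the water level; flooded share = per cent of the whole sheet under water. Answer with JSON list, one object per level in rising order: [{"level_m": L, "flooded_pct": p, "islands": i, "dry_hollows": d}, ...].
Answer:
[{"level_m": 800, "flooded_pct": 24, "islands": 0, "dry_hollows": 0}, {"level_m": 825, "flooded_pct": 34, "islands": 0, "dry_hollows": 0}, {"level_m": 925, "flooded_pct": 72, "islands": 0, "dry_hollows": 0}]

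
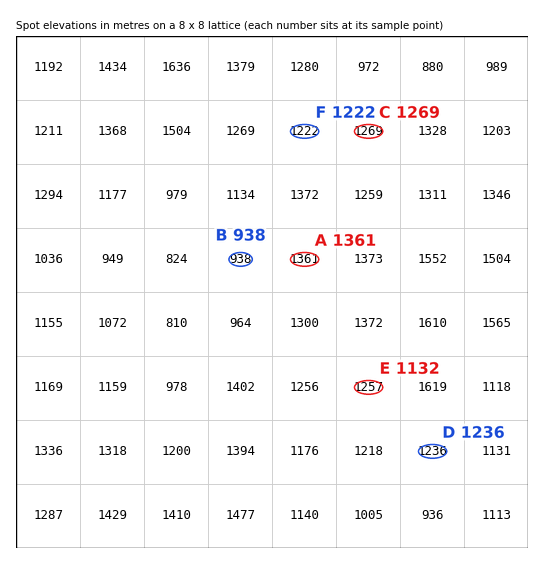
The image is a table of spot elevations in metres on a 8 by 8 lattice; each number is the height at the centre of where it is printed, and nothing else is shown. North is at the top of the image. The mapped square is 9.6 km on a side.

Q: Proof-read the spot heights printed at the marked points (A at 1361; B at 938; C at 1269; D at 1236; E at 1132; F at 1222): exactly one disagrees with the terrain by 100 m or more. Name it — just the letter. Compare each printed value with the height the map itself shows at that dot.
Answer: E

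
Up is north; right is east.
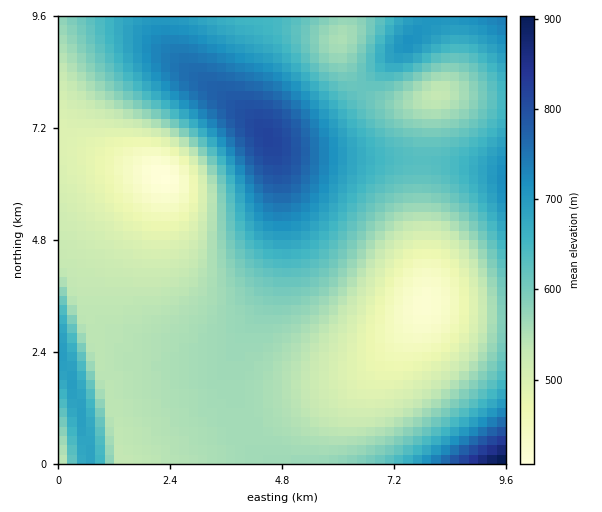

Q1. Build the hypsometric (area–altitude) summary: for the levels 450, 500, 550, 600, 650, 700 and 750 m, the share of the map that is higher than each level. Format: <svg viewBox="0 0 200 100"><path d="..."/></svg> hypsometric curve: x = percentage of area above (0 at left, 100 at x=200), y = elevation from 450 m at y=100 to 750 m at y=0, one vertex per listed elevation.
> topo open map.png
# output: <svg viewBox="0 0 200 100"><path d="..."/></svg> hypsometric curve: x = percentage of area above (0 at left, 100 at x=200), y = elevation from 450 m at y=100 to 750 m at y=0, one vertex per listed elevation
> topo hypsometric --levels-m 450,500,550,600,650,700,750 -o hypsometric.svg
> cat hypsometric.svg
<svg viewBox="0 0 200 100"><path d="M192 100l-21-17-45-16-45-17-28-17-25-16-16-17"/></svg>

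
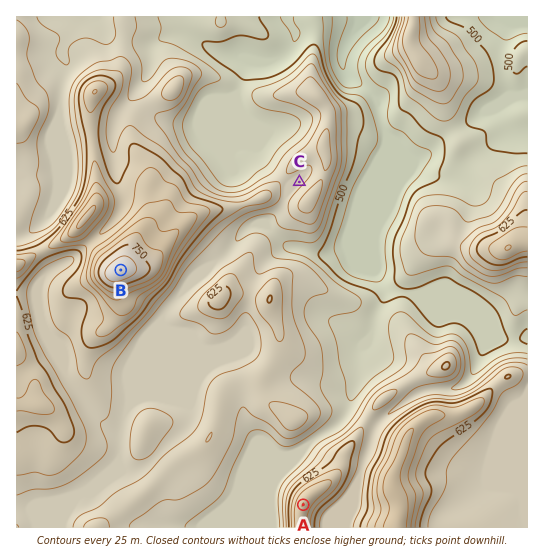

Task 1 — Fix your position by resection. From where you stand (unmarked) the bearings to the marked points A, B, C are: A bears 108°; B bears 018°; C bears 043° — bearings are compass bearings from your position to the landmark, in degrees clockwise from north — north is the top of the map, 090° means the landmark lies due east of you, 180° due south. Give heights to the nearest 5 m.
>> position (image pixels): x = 69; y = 429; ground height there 630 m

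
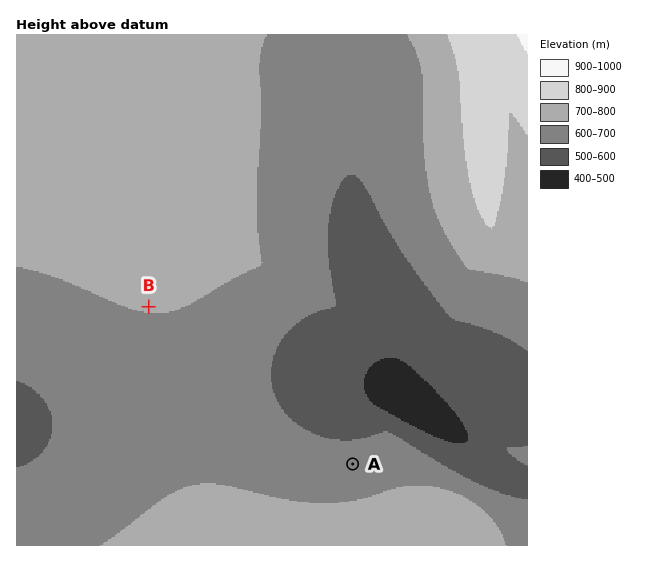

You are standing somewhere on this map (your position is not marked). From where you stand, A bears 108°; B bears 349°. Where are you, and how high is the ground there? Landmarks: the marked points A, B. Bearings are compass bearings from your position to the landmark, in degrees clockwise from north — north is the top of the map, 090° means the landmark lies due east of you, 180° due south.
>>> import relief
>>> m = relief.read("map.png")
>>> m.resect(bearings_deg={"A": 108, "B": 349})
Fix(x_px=168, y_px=404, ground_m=670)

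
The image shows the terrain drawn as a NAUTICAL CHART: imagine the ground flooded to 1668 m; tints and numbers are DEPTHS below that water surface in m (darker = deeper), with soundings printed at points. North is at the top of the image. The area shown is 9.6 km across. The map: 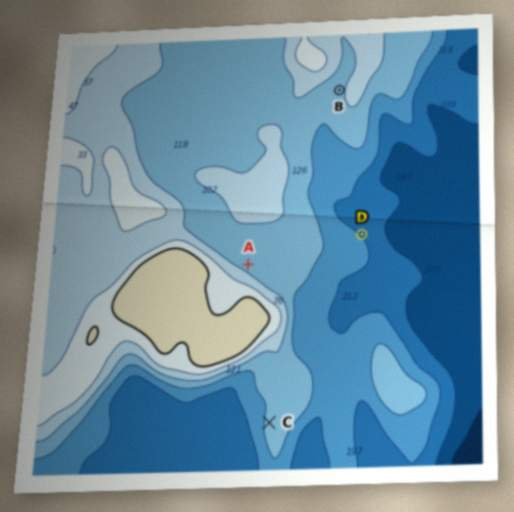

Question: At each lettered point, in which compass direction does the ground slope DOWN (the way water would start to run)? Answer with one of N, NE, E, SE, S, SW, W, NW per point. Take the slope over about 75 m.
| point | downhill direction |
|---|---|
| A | NE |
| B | W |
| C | W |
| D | NE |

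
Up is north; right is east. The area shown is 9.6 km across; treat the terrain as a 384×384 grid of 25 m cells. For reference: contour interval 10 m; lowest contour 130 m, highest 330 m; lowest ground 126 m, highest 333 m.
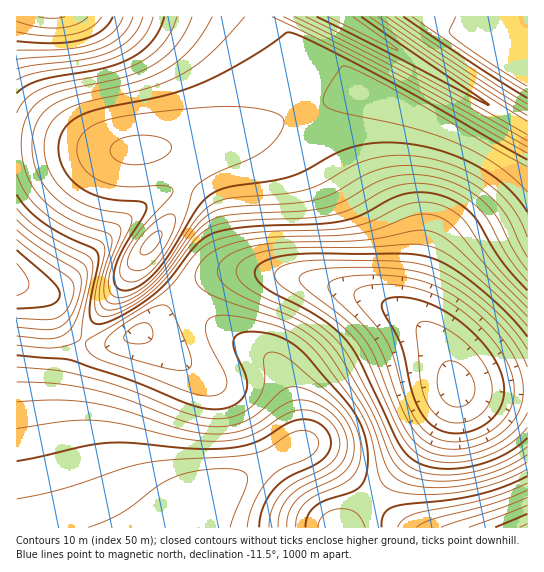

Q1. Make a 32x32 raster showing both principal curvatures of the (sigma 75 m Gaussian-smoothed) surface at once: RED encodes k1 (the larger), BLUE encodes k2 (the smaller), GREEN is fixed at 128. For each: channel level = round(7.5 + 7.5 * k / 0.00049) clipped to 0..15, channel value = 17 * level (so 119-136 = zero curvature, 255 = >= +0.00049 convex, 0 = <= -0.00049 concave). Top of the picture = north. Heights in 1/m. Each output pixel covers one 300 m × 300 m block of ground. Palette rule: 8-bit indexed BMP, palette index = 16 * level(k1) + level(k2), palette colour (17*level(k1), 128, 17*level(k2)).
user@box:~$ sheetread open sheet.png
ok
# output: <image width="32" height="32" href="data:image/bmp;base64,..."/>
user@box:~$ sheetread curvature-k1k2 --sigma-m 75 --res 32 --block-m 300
<image width="32" height="32" href="data:image/bmp;base64,Qk02CAAAAAAAADYEAAAoAAAAIAAAACAAAAABAAgAAAAAAAAEAAATCwAAEwsAAAABAAAAAAAAAIAAABGAAAAigAAAM4AAAESAAABVgAAAZoAAAHeAAACIgAAAmYAAAKqAAAC7gAAAzIAAAN2AAADugAAA/4AAAACAEQARgBEAIoARADOAEQBEgBEAVYARAGaAEQB3gBEAiIARAJmAEQCqgBEAu4ARAMyAEQDdgBEA7oARAP+AEQAAgCIAEYAiACKAIgAzgCIARIAiAFWAIgBmgCIAd4AiAIiAIgCZgCIAqoAiALuAIgDMgCIA3YAiAO6AIgD/gCIAAIAzABGAMwAigDMAM4AzAESAMwBVgDMAZoAzAHeAMwCIgDMAmYAzAKqAMwC7gDMAzIAzAN2AMwDugDMA/4AzAACARAARgEQAIoBEADOARABEgEQAVYBEAGaARAB3gEQAiIBEAJmARACqgEQAu4BEAMyARADdgEQA7oBEAP+ARAAAgFUAEYBVACKAVQAzgFUARIBVAFWAVQBmgFUAd4BVAIiAVQCZgFUAqoBVALuAVQDMgFUA3YBVAO6AVQD/gFUAAIBmABGAZgAigGYAM4BmAESAZgBVgGYAZoBmAHeAZgCIgGYAmYBmAKqAZgC7gGYAzIBmAN2AZgDugGYA/4BmAACAdwARgHcAIoB3ADOAdwBEgHcAVYB3AGaAdwB3gHcAiIB3AJmAdwCqgHcAu4B3AMyAdwDdgHcA7oB3AP+AdwAAgIgAEYCIACKAiAAzgIgARICIAFWAiABmgIgAd4CIAIiAiACZgIgAqoCIALuAiADMgIgA3YCIAO6AiAD/gIgAAICZABGAmQAigJkAM4CZAESAmQBVgJkAZoCZAHeAmQCIgJkAmYCZAKqAmQC7gJkAzICZAN2AmQDugJkA/4CZAACAqgARgKoAIoCqADOAqgBEgKoAVYCqAGaAqgB3gKoAiICqAJmAqgCqgKoAu4CqAMyAqgDdgKoA7oCqAP+AqgAAgLsAEYC7ACKAuwAzgLsARIC7AFWAuwBmgLsAd4C7AIiAuwCZgLsAqoC7ALuAuwDMgLsA3YC7AO6AuwD/gLsAAIDMABGAzAAigMwAM4DMAESAzABVgMwAZoDMAHeAzACIgMwAmYDMAKqAzAC7gMwAzIDMAN2AzADugMwA/4DMAACA3QARgN0AIoDdADOA3QBEgN0AVYDdAGaA3QB3gN0AiIDdAJmA3QCqgN0Au4DdAMyA3QDdgN0A7oDdAP+A3QAAgO4AEYDuACKA7gAzgO4ARIDuAFWA7gBmgO4Ad4DuAIiA7gCZgO4AqoDuALuA7gDMgO4A3YDuAO6A7gD/gO4AAID/ABGA/wAigP8AM4D/AESA/wBVgP8AZoD/AHeA/wCIgP8AmYD/AKqA/wC7gP8AzID/AN2A/wDugP8A/4D/AIeHh4eHh4eHh4eHh4eHh4eGdnZmdoeHl5eXl5eXh4eHh4eHh4eHh4eHh4iIiIiHh4Z2dnaGhpaXl5eHh4eHh4eHh4eHh4eHh4eHiIiYmJeXh4Z3h4aWlpaGh4eHh4eHh4eHh4eHh4eHh4eImJiYl6eXl5iXl5aWloaGh3d3d4eHh4eHh4eHh4eHh4eXl5eXp6eoqJiYl5eGhnZ2d3d3d3eHh4eIiIeHh4eHh4eHh4eXmKipqZiYh4d2dnZ2d3d3d4eHiIiIiIiHh4eHd3d3d4eImJmZmIiHh3Z2dnZ2dnZ2h4iIiIiIiIiHh3d2dnZ2hoeXl5iYh4d3dnZ2ZnZ2dnaHiIiIiIiIiId3dnZ2dnaGlpaXl4eHh3d2dnZ2d3d3d4iIiIeHh4eHh4Z2dnZ3h4eXl5eHh4eHh3d2dnZ3d3d3iIeHh4Z2d4aGhoaHh4eHmJiYiIiIh4eHh4Z2dnd3d3eIh4eWlYR0dnaGh4eHmJiYmJiYiIiHh4eGhoZ2d3d3d4d3dpXGpYNzdneHh5eXmJiYiIiHh4eGhoZ2dnZ2d3d3hnZldMbntoKChoeXl5eXh4eHh4aGhoZ2dnZ2dnd3d3eGhnZjlujoyIKChoeHh4aGhoaFhYV1dXZ2dnd3d3eHh4aGdnRzyNjoyIGDhoaGhXV1dYWFdXV2dnd3h4eHh4eIhoaHdnKE6NjopnJ1hoV1dXV1dXaGd4eHh4eHh4eHh4iHh4eHhoGV6OnYhXR2dnZ2dnZ3h4eHh5eXh4eHh4eHiIeIiIiIhYGV2Oi3hHaHh4eHh4iHl5eHh4eHh4eHh4eHiIiIiIiIhYKVx9emhoeHh5eYmJiYh4eHd3d3d3d3h4eIiIiIiIiIhoSVp6aWl5eXmJiYiIiIh3d3d3d3d4eHh4iIiIiIiIiIh4aHl5eXl5iIiIiIiIeHh3d3d4eHh4eXiIiIiIiIiIiIh4eIh4eHiIiIiIeHh4eHh4eHh4eXt+eIiIiIiIiIiIiIiIiHh4eIiIiHh4eHh4eHh4eHp9fHl4iIiIiIiIiIiIiIh4eHh4eHh4eHh4eHh4eHl8fXl4eFiIiIiIiIiIiIh4eHh4eHh4eHh4eHh4eHh7jYqIeGgICImJiYiIiIh4eHh4eHh4eHh4eHh4eHh5jYyIiHgoCDh5eXiIiIh4eHh4eHh4eHh4eHh4eHh4jIyJiHhYCAh4iol4eHh4eHh4eHh4eHh4eHh4eHh4eo2KiHhoCAhYeYyLiHh4d3d4eHh4eHh4eHh4eHh4eYyLiIh4KAg4eIuMiYh4d3d3d2dnaGh4eHh4eHh4eIuMiYh4WAgIaHqNioiIeHd3Z2dnZ2doaHh4eHh4eHqNioh4aAgIWHmMi4iIiHh4c="/>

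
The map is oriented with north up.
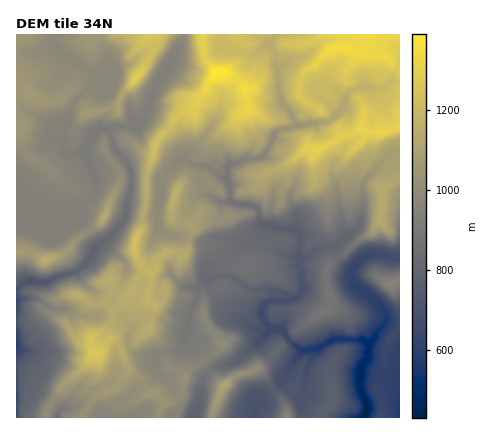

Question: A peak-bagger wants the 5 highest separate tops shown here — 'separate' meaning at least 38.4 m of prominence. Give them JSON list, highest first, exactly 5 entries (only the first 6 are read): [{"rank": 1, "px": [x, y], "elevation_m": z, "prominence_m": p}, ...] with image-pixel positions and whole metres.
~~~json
[{"rank": 1, "px": [216, 72], "elevation_m": 1391, "prominence_m": 961}, {"rank": 2, "px": [346, 48], "elevation_m": 1346, "prominence_m": 189}, {"rank": 3, "px": [380, 132], "elevation_m": 1321, "prominence_m": 96}, {"rank": 4, "px": [136, 78], "elevation_m": 1287, "prominence_m": 297}, {"rank": 5, "px": [94, 354], "elevation_m": 1264, "prominence_m": 143}]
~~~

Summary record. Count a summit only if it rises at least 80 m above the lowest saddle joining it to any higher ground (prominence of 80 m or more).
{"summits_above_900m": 11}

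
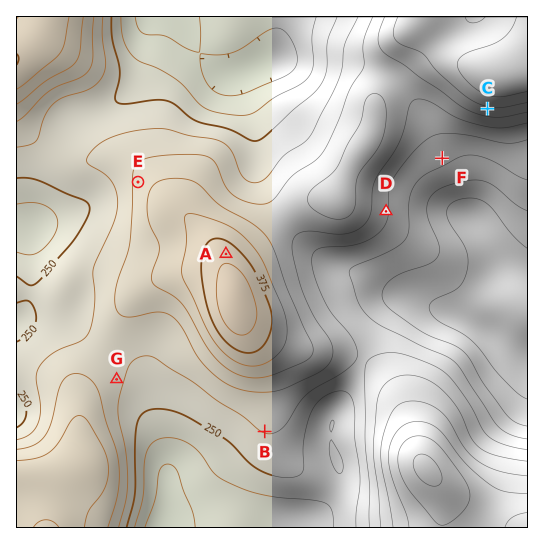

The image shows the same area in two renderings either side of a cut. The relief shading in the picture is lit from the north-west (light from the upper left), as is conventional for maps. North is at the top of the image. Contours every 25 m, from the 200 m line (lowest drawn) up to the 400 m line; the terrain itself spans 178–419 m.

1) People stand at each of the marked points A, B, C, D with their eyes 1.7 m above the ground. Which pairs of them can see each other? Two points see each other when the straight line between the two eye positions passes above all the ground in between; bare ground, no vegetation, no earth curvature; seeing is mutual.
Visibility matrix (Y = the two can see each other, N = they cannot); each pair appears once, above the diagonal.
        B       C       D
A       N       Y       N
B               N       N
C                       Y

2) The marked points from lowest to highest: F G E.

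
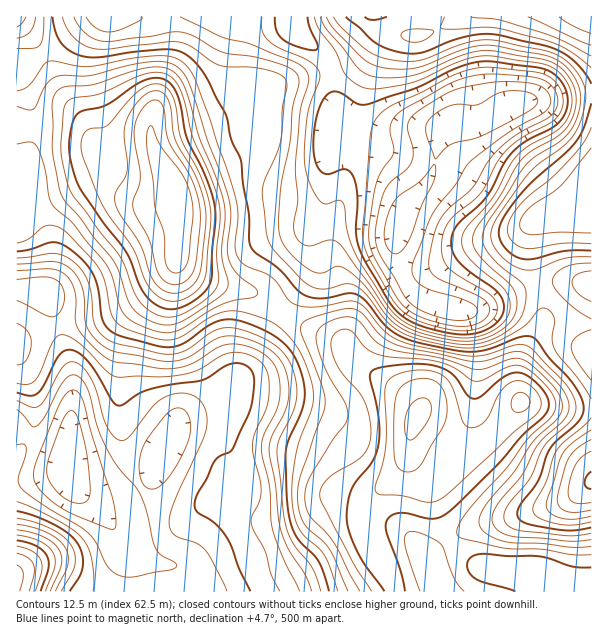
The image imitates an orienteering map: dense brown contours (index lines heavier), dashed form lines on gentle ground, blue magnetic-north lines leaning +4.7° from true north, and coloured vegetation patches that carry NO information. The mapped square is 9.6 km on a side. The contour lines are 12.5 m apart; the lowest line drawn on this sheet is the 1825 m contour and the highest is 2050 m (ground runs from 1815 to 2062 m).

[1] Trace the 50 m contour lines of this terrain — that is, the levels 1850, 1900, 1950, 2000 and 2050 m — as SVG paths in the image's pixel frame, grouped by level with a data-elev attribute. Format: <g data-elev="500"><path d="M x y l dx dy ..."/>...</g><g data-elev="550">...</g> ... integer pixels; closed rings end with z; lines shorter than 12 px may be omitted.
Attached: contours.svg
<g data-elev="1850"><path d="M147 488l-5-6-3-11 1-13 3-12 7-11 17-21 7-5 8 0 6 5 2 9 0 12-4 12-10 20-11 14-9 7-4 1z"/><path d="M17 409l7 7 8 10 4 0 9-10 13-26 7-10 7-5 5 1 4 3 8 13 8 34 10 23 10 17 19 22 6 10 5 15 8 35 6 7 14 8 1 4-6 3-38 7-10-1-9-4-6-7-11-22-8-10-46-29-21-16-2-5-1-6 7-19 1-9-2-5-7 1"/><path d="M453 326l-30-8-12-6-7-6-9-12-20-34-4-11-2-19 6-43 6-14 10-15 3-6-4-20 1-9 5-7 9-8 42-23 17-7 15-3 15-1 34 2 14 3 9 6 5 8 2 9-3 9-9 8-30 16-17 14-11 13-15 25-27 25-10 16-7 32 0 6 2 6 9 7 41 18 5 5 3 6-1 8-9 7-11 3z"/></g><g data-elev="1900"><path d="M55 591l13-27 0-9-3-7-6-8-12-7-14-6-16-3"/><path d="M591 510l-15 2-9 0-7-5-3-7 7-30 5-12 9-10 13-8"/><path d="M17 365l6-1 3-4 4-9 1-9-1-6-3-5-10-8"/><path d="M591 301l-14-8-4-6-1-5 1-4 3-3 15-4"/><path d="M17 271l34-2 9 2 6 4 6 9 3 9 0 27 3 9 20 22 15 10 46 7 17 0 18-5 25-16 14-3 10 1 11 4 10 5 7 6 5 8 3 7 1 21-4 15-13 26-1 16 7 33 2 33 2 12 11 30 16 30"/><path d="M142 17l-1 3-15 7-10 4-8 1-12-4-10-11"/><path d="M320 17l6 12 17 19 13 18 7 6 9 4 18 2 23-3 51-20 13-4 11-1 61 11 13 8 9 12 4 11 1 10-2 12-5 11-11 11-25 14-12 10-22 37-21 28-5 9 0 9 4 9 10 12 22 20 7 12 1 10-3 11-7 9-11 7-16 7-18 1-29-5-23-7-12-7-10-10-19-28-31-42-9-2-20 6-4-1-5-3-5-6-1-8 4-28-3-36 5-53 9-30-2-9-5-6-9-5-44-17-27-7-42-20"/></g><g data-elev="1950"><path d="M35 591l7-21-1-10-4-5-5-4-15-5"/><path d="M591 533l-22 3-47-5-12-4-6-6 0-6 3-8 23-28 13-32 8-8 19-17 4-6 2-6-2-11-7-13-36-38-6-3-7 0-32 10-15 1-63-12-12-5-9-6-22-26-9-5-9-1-33 6-11 0-9-3-6-5-10-15-6-7-8-4-16-6-8-6-3-6-2-7 3-33-4-24-38-110-7-12-7-7-9-5-12-1-29 2-43 9-11-1-28-5-6 4-15 21-6 3-6 2"/><path d="M17 243l12-4 12-10 6-3 9 0 9 5 26 27 9 12 5 12 5 27 4 11 8 6 12 6 25 7 14 1 12-5 30-20 10-4 9 0 14 2 21 8 9 5 10 10 9 11 7 13 7 20 3 15-2 13-12 32-5 18-3 30 2 25 3 12 5 8 18 16 5 8 13 34"/><path d="M591 127l-7 14-12 16-18 19-24 19-12 12-8 12-3 11 2 6 4 6 6 4 6 2 9 0 30-5 27 1"/><path d="M17 48l16 0 7-3 3-9 1-19"/><path d="M413 42l6 0 7-3 8-7-5-2-15-1-8 1-4 3-1 3 3 3z"/><path d="M445 17l-5 10 2 2 52-1 49 12 25 10 23 18"/></g><g data-elev="2000"><path d="M405 591l-5-22-14-38 0-6 1-5 6-5 8-2 28 6 12-2 14-10 42-42 24-28 22-20 5-7 1-8-4-9-8-9-10-9-9-3-9 2-11 7-16 15-8 3-7-5-10-14-5-6-15-8-15-2-20 1-23 3-8 4-1 8 9 40-1 24-6 18-15 18-5 9-4 14-1 16 3 15 9 20 25 37"/><path d="M591 567l-18 0-25-9-12-2-27 0-27-2-8 1-5 5-2 4 1 5 6 9 9 4 32 9"/><path d="M170 309l10-1 11-5 11-9 7-9 3-10 0-23 3-40-2-14-6-18-21-43-5-32-4-12-4-7-5-5-6-2-7-1-17 5-33 22-21 5-6 3-3 4-3 8-3 25 3 17 7 19 23 35 24 31 17 39 12 13 7 4z"/></g><g data-elev="2050"><path d="M171 272l5 1 5-1 4-4 3-7 5-43-1-15-3-13-5-13-23-30-8-19-3-2-3 5 0 13 6 36 2 24 9 29 2 30 2 6z"/></g>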